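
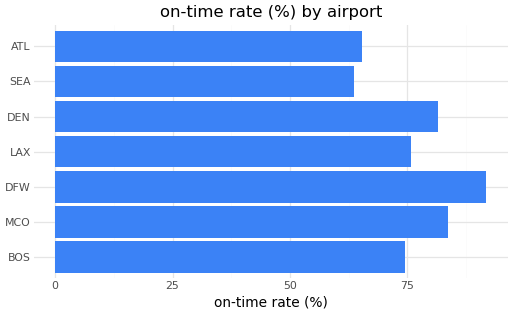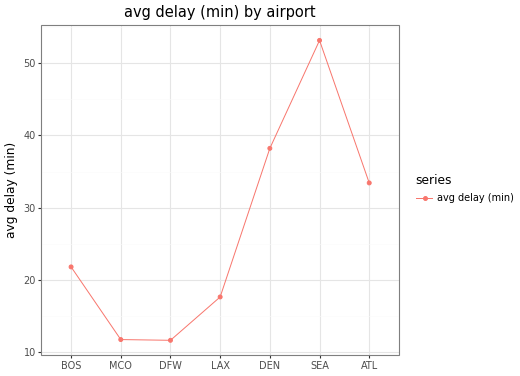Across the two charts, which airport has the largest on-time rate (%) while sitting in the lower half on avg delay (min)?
DFW

Chart 2 median avg delay (min) ≈ 20; below-median airports: MCO, DFW, LAX. Among those, DFW has the highest on-time rate (%) (≈ 90).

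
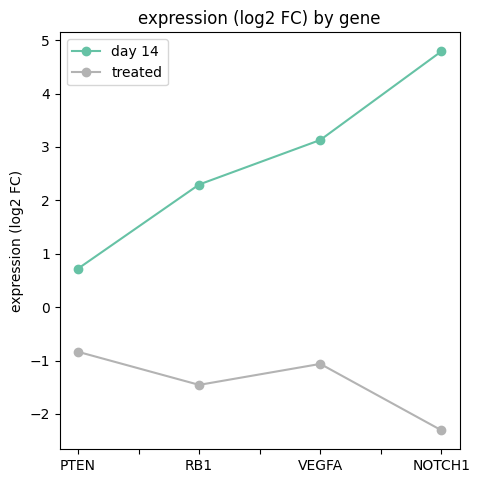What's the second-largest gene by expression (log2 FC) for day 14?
Top 3 for day 14: NOTCH1 ≈ 5, VEGFA ≈ 3, RB1 ≈ 2.

VEGFA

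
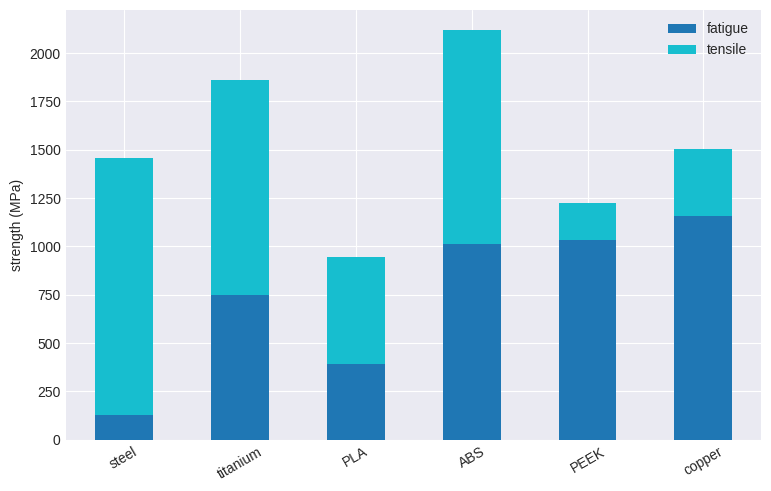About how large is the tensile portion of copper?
tensile top ≈ 1600, bottom ≈ 1200; segment ≈ 400.

≈ 400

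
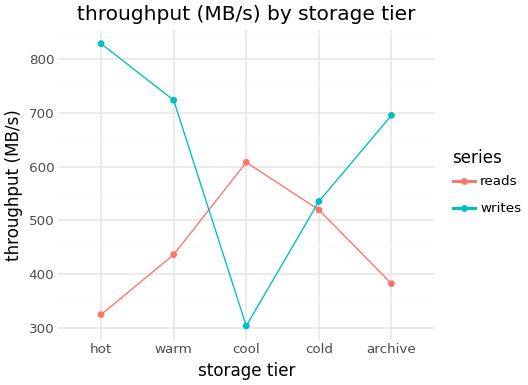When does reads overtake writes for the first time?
cool

warm: reads ≈ 450 vs writes ≈ 700 (not yet); cool: reads ≈ 600 vs writes ≈ 300 (first crossover).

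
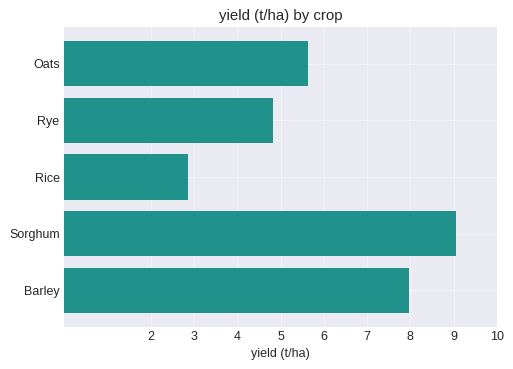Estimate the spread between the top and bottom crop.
Max Sorghum ≈ 9, min Rice ≈ 3; range ≈ 6.

≈ 6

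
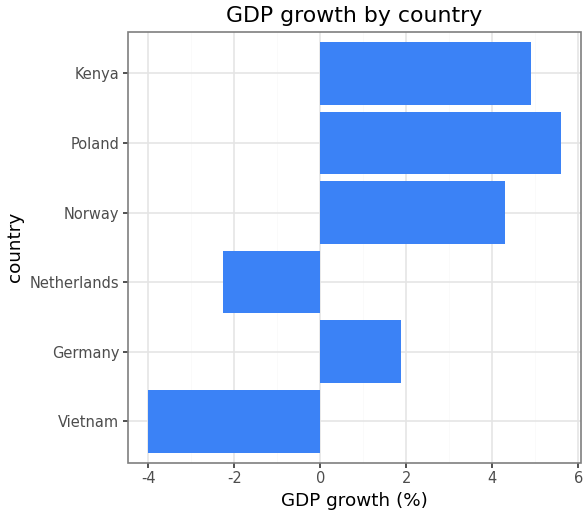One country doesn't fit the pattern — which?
Vietnam

Vietnam ≈ -4; the rest sit between ≈ -2 and ≈ 6.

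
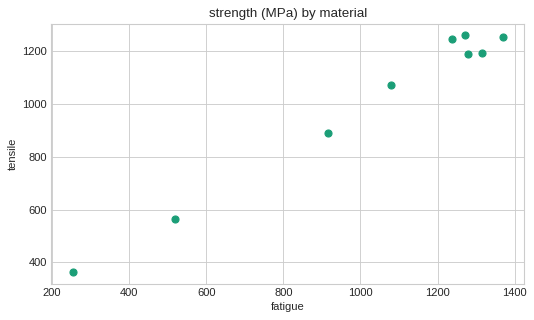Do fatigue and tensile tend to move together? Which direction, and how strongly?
Points are positively correlated; strong (|r| ≈ 1.0).

positive, strong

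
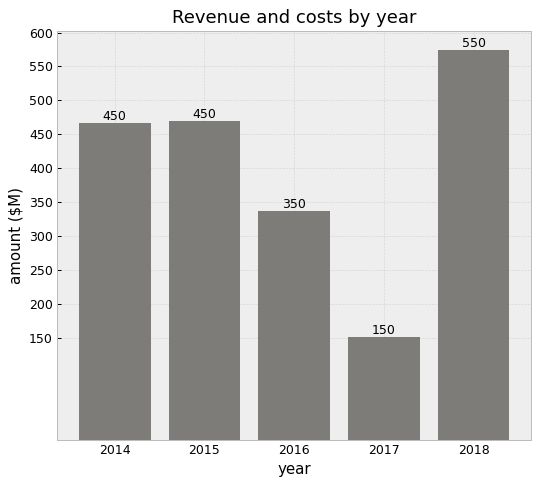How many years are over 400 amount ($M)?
Above 400: 2014, 2015, 2018.

3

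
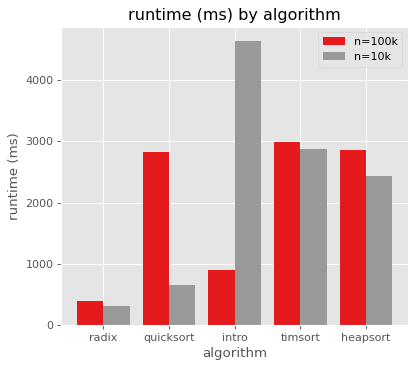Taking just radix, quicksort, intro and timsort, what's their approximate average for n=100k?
(500 + 3000 + 1000 + 3000) / 4 ≈ 1875.

≈ 1875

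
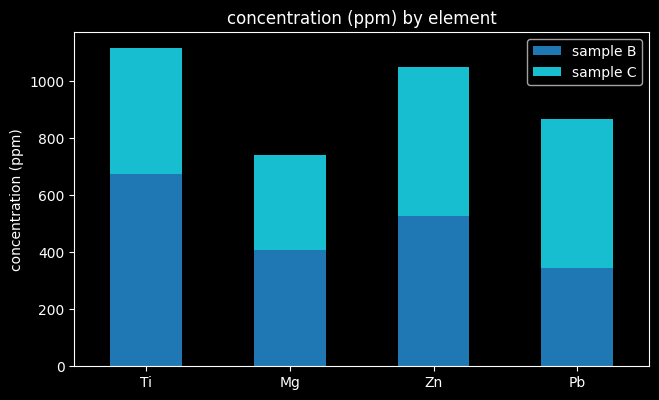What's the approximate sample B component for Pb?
≈ 300

sample B top ≈ 300, bottom ≈ 0; segment ≈ 300.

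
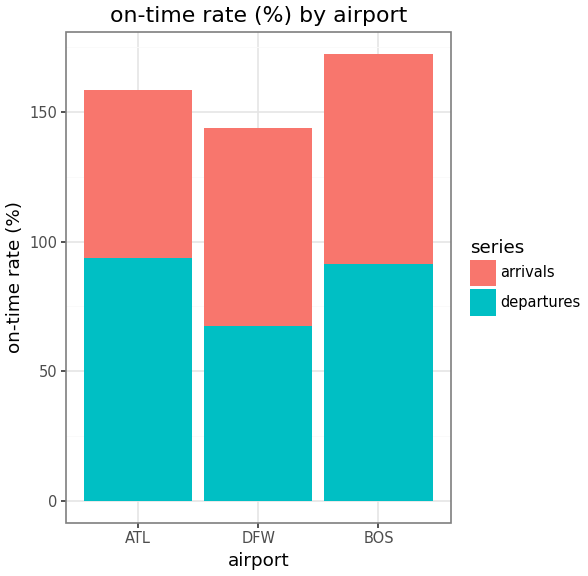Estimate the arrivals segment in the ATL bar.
≈ 60

arrivals top ≈ 160, bottom ≈ 100; segment ≈ 60.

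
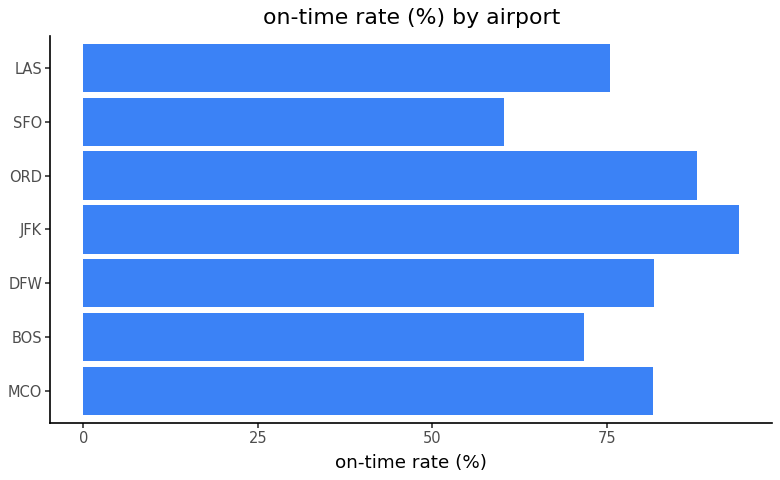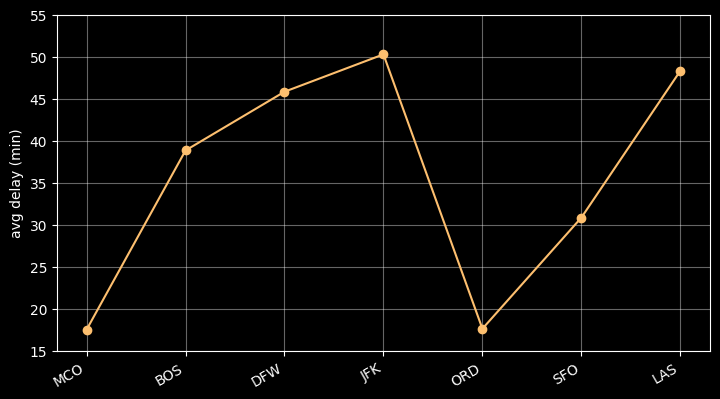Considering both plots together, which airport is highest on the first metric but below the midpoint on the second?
Chart 2 median avg delay (min) ≈ 40; below-median airports: MCO, ORD, SFO. Among those, ORD has the highest on-time rate (%) (≈ 90).

ORD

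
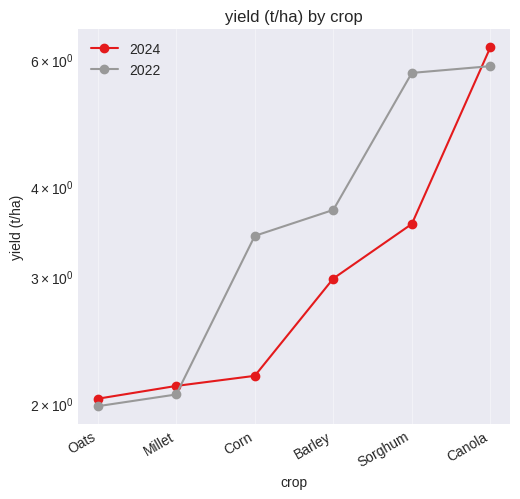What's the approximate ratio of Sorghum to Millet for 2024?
≈ 1.75×

Sorghum ≈ 3.5, Millet ≈ 2.0; 3.5/2.0 ≈ 1.75.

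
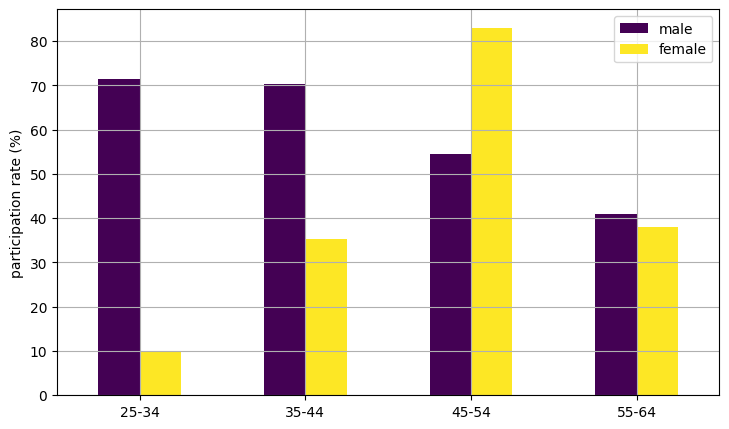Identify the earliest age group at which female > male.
35-44: female ≈ 40 vs male ≈ 70 (not yet); 45-54: female ≈ 80 vs male ≈ 50 (first crossover).

45-54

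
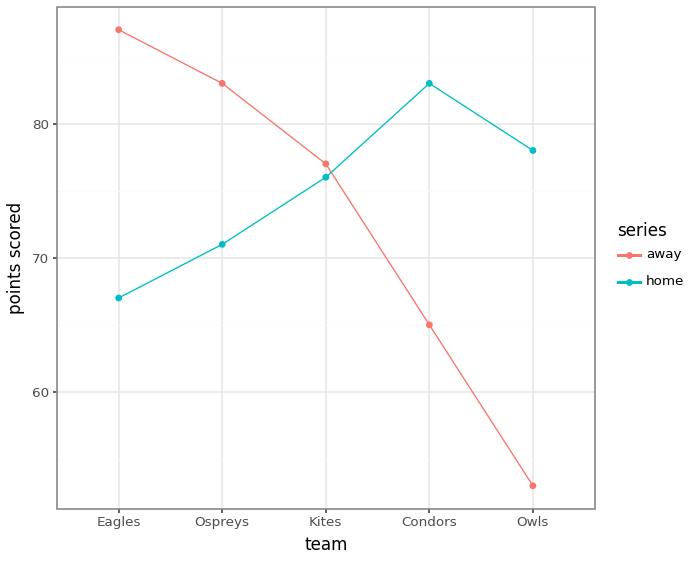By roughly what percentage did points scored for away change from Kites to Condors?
≈ -13.3%

Kites ≈ 75, Condors ≈ 65; (65 − 75) / 75 ≈ -13.3%.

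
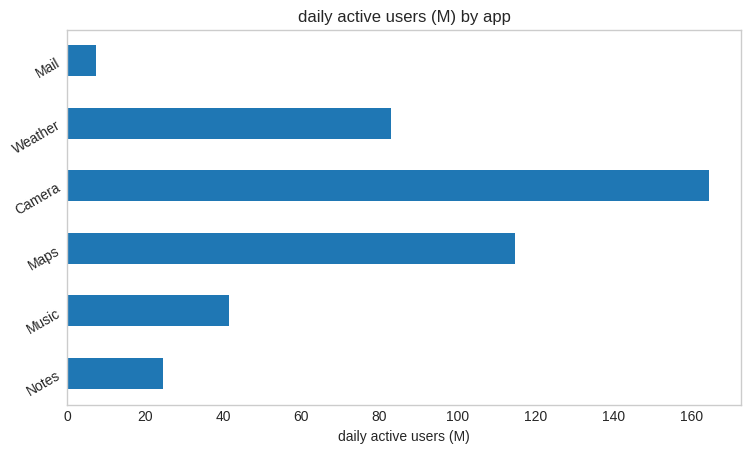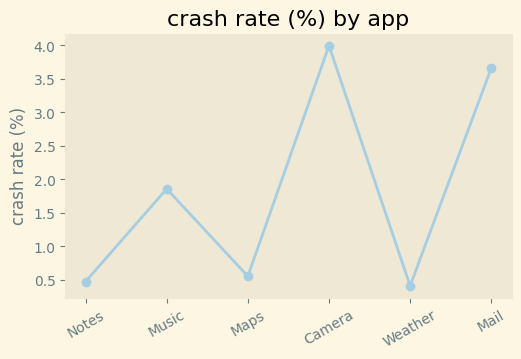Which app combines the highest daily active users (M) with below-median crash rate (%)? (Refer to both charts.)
Maps

Chart 2 median crash rate (%) ≈ 1; below-median apps: Notes, Maps, Weather. Among those, Maps has the highest daily active users (M) (≈ 120).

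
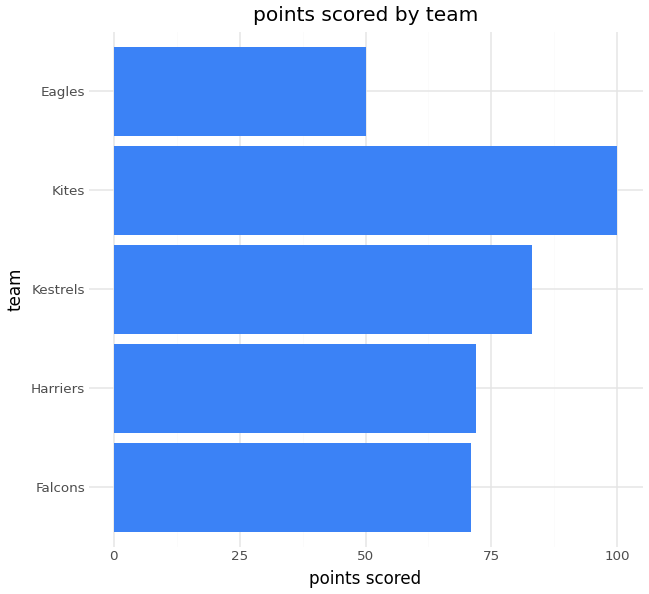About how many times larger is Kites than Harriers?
≈ 1.43×

Kites ≈ 100, Harriers ≈ 70; 100/70 ≈ 1.43.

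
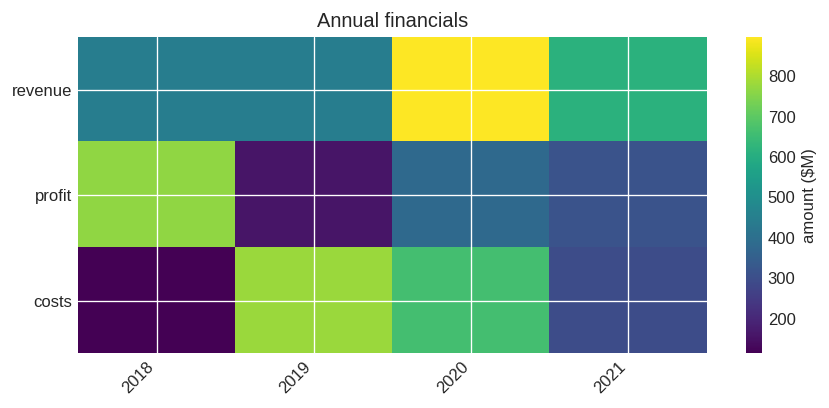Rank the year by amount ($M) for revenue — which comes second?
Top 3 for revenue: 2020 ≈ 900, 2021 ≈ 600, 2019 ≈ 400.

2021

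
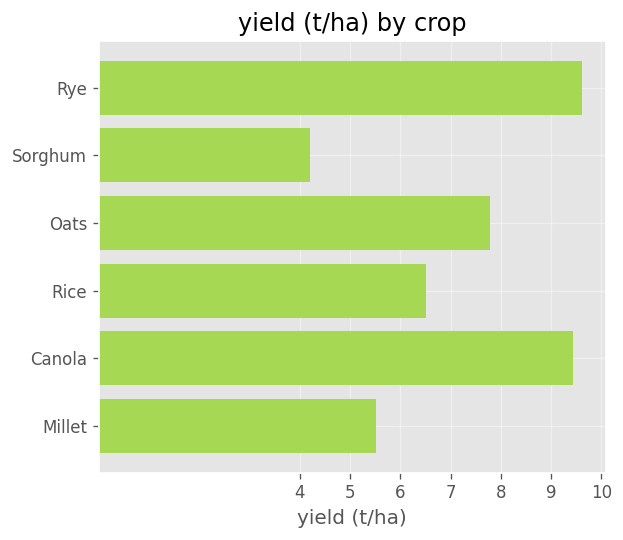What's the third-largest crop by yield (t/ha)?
Oats

Top 4: Rye ≈ 10, Canola ≈ 9, Oats ≈ 8, Rice ≈ 7.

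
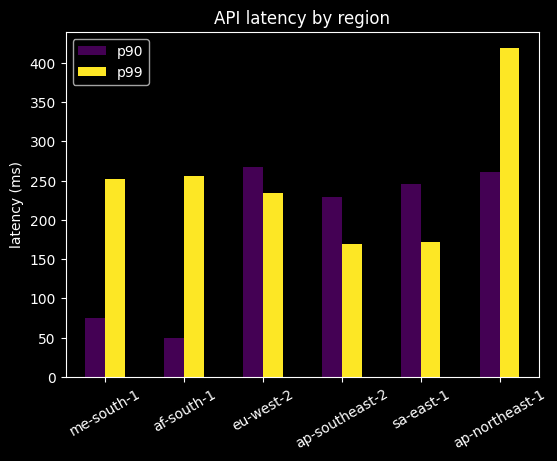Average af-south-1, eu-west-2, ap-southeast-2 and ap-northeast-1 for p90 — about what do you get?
(50 + 250 + 250 + 250) / 4 ≈ 200.

≈ 200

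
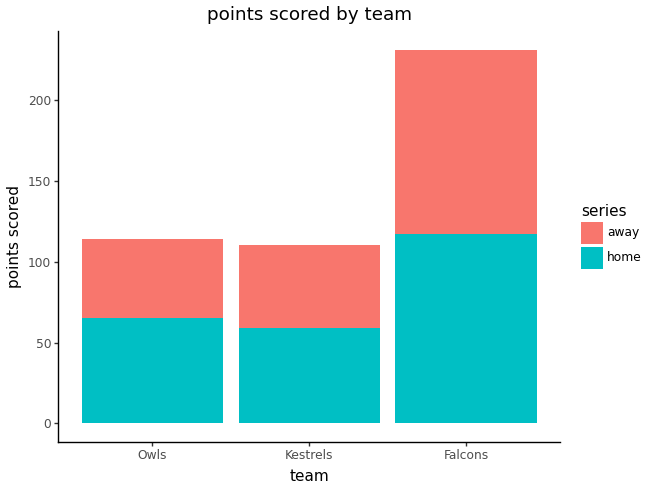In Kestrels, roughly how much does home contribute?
≈ 60

home top ≈ 60, bottom ≈ 0; segment ≈ 60.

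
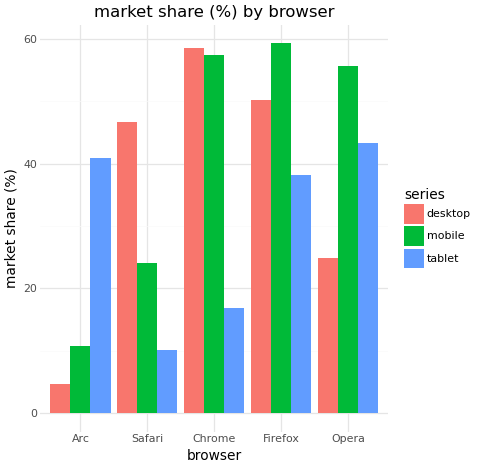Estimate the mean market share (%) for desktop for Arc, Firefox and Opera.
≈ 27

(5 + 50 + 25) / 3 ≈ 27.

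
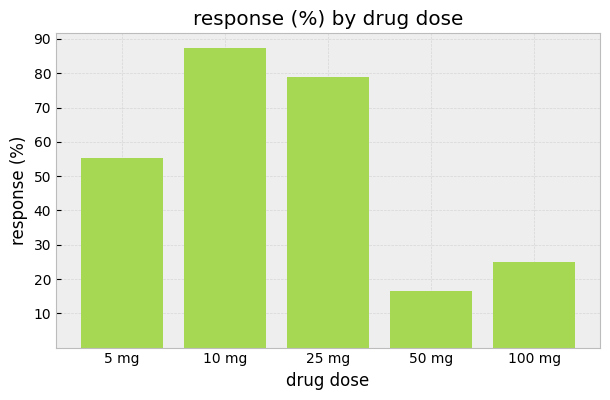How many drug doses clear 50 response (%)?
3

Above 50: 5 mg, 10 mg, 25 mg.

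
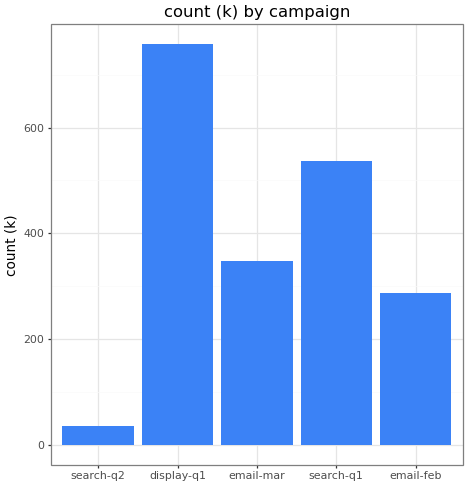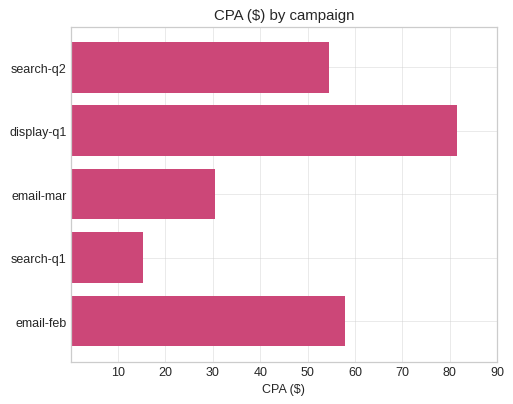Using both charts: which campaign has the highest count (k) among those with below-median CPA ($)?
search-q1

Chart 2 median CPA ($) ≈ 50; below-median campaigns: email-mar, search-q1. Among those, search-q1 has the highest count (k) (≈ 500).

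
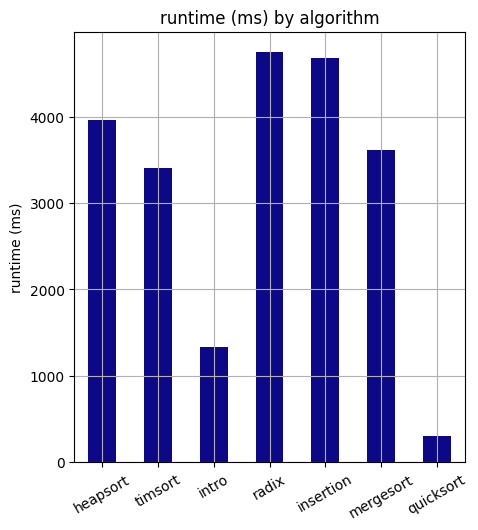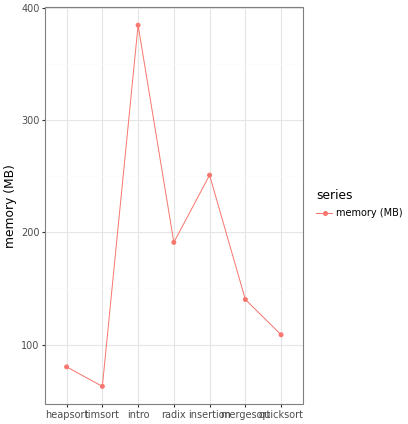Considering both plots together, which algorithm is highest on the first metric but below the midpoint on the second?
Chart 2 median memory (MB) ≈ 150; below-median algorithms: heapsort, timsort, quicksort. Among those, heapsort has the highest runtime (ms) (≈ 4000).

heapsort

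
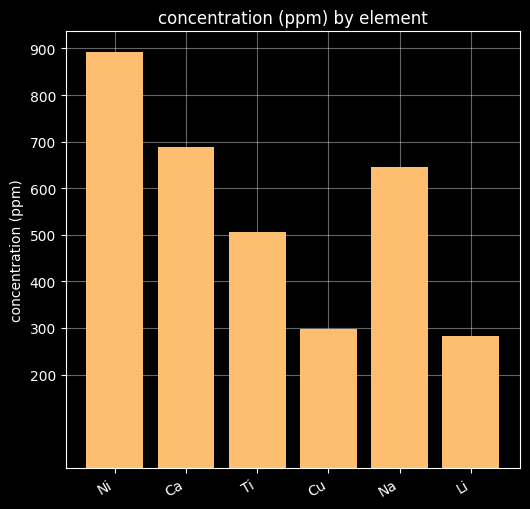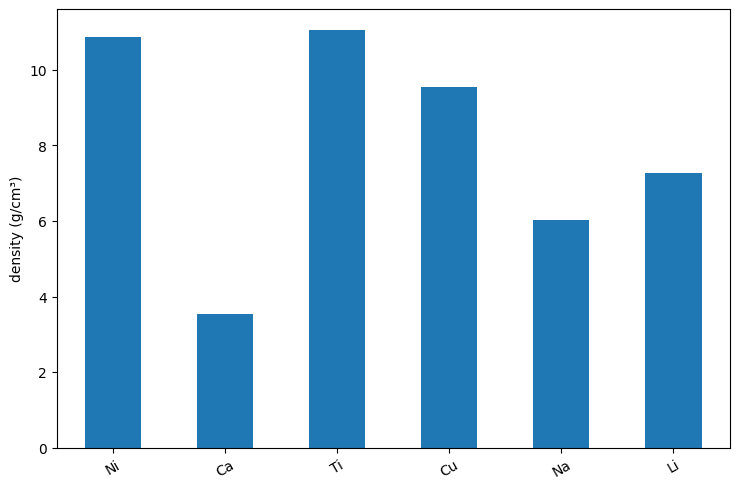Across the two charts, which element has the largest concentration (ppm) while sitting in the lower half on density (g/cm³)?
Ca

Chart 2 median density (g/cm³) ≈ 8; below-median elements: Ca, Na, Li. Among those, Ca has the highest concentration (ppm) (≈ 700).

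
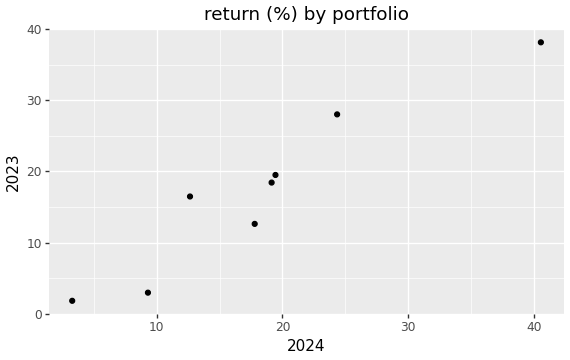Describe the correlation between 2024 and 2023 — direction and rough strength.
positive, strong

Points are positively correlated; strong (|r| ≈ 1.0).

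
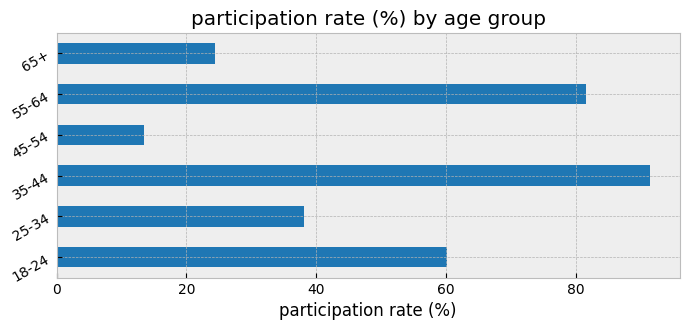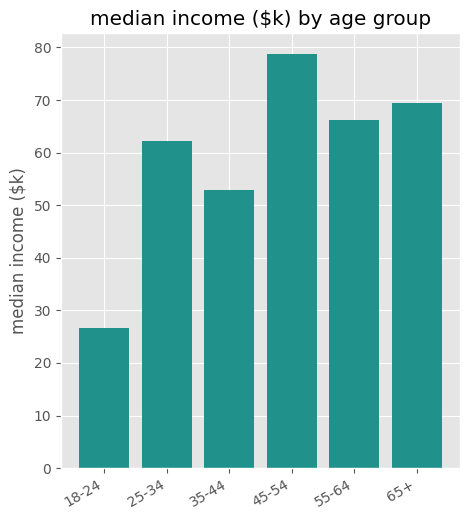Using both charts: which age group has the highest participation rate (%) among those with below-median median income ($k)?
Chart 2 median median income ($k) ≈ 60; below-median age groups: 18-24, 25-34, 35-44. Among those, 35-44 has the highest participation rate (%) (≈ 90).

35-44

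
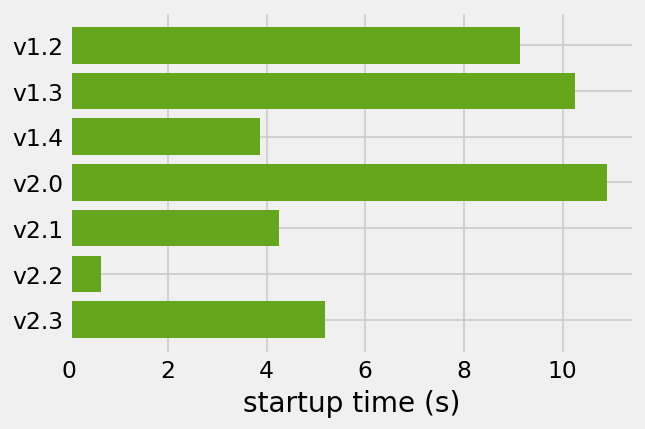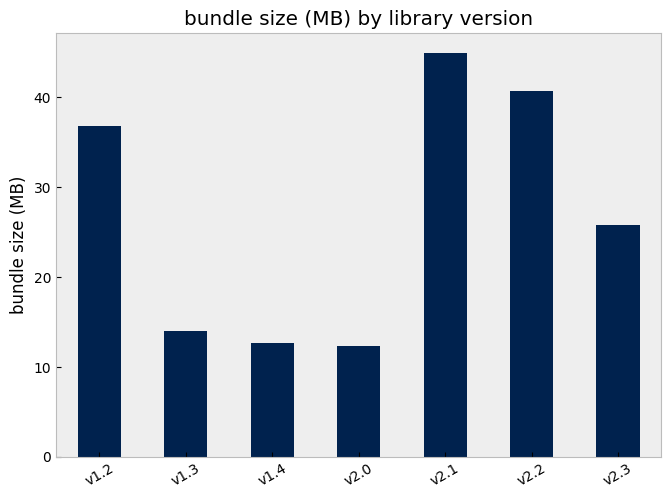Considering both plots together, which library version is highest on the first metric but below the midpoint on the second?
Chart 2 median bundle size (MB) ≈ 25; below-median library versions: v1.3, v1.4, v2.0. Among those, v2.0 has the highest startup time (s) (≈ 11).

v2.0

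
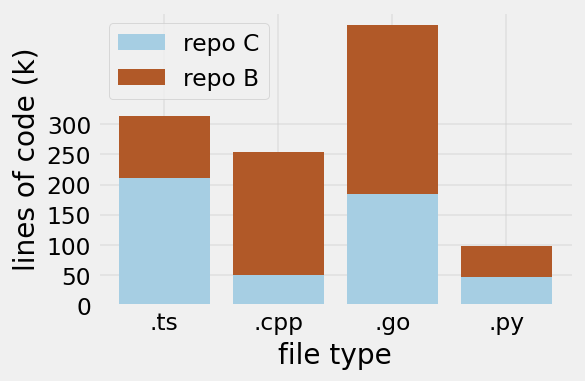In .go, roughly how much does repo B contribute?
≈ 250

repo B top ≈ 450, bottom ≈ 200; segment ≈ 250.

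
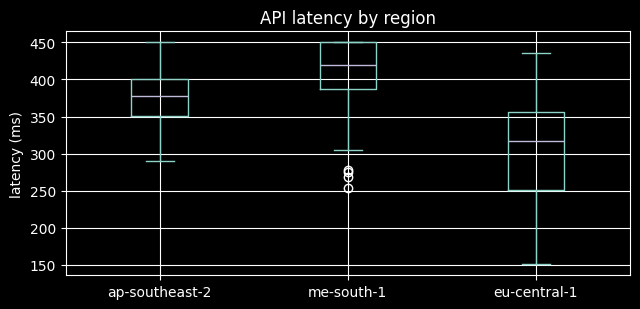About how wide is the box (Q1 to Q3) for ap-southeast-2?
Q3 ≈ 400, Q1 ≈ 350; IQR ≈ 50.

≈ 50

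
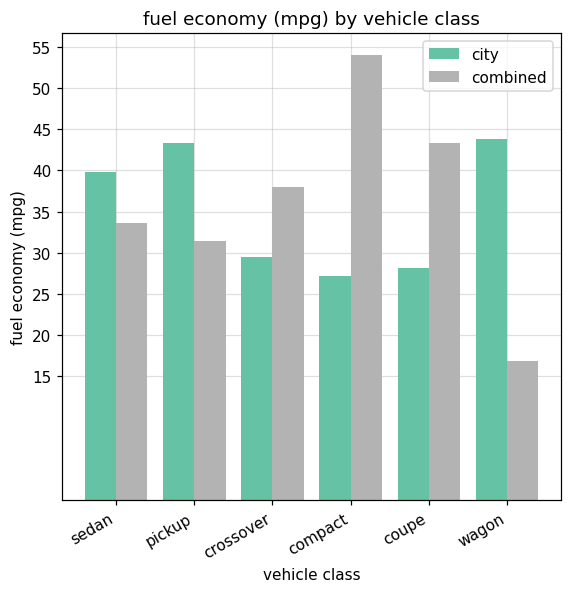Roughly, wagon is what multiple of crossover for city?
≈ 1.5×

wagon ≈ 45, crossover ≈ 30; 45/30 ≈ 1.5.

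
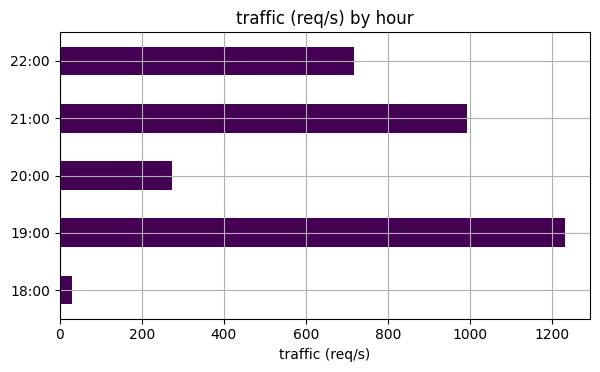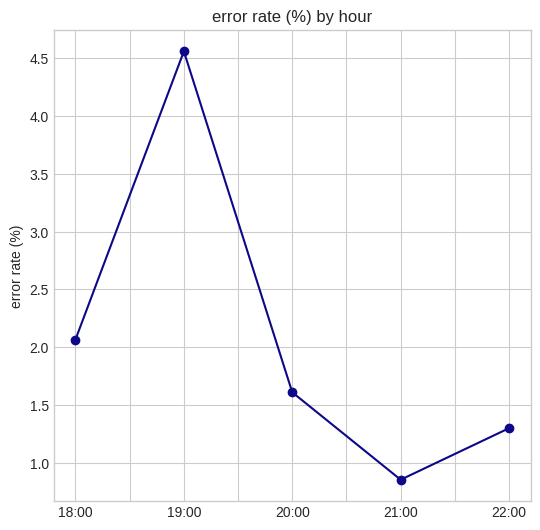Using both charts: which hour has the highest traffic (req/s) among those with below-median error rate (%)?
Chart 2 median error rate (%) ≈ 1.5; below-median hours: 21:00, 22:00. Among those, 21:00 has the highest traffic (req/s) (≈ 1000).

21:00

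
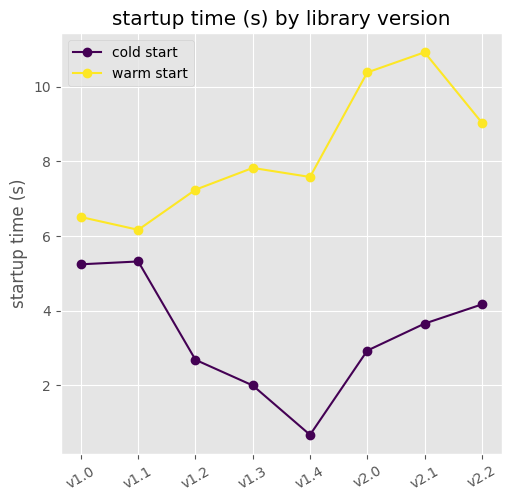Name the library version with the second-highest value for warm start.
Top 3 for warm start: v2.1 ≈ 11, v2.0 ≈ 10, v2.2 ≈ 9.

v2.0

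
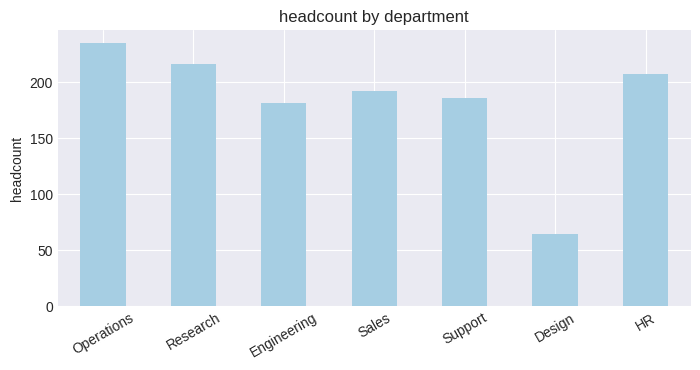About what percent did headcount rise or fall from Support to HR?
≈ +11.1%

Support ≈ 180, HR ≈ 200; (200 − 180) / 180 ≈ +11.1%.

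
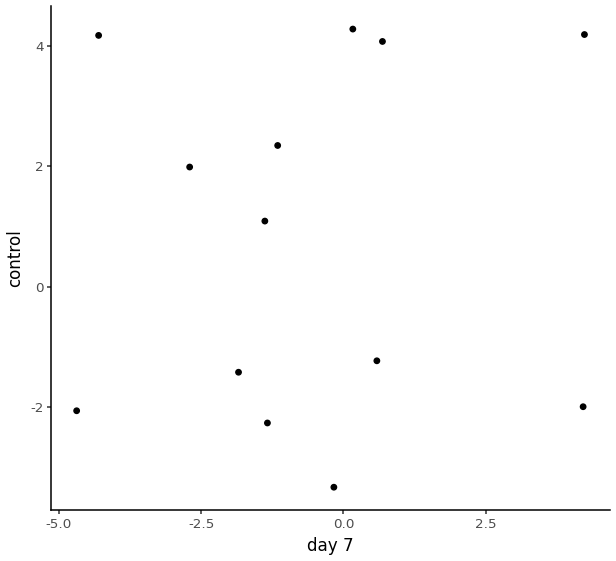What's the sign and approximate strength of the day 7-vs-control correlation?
Points are roughly uncorrelated; weak (|r| ≈ 0.1).

no clear correlation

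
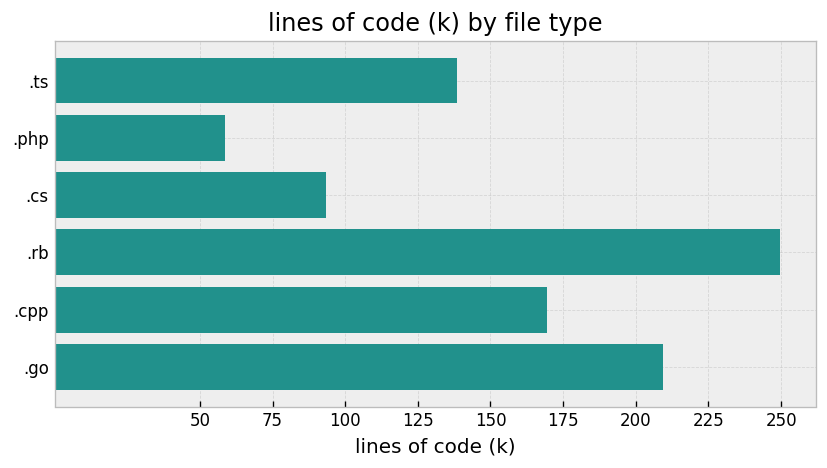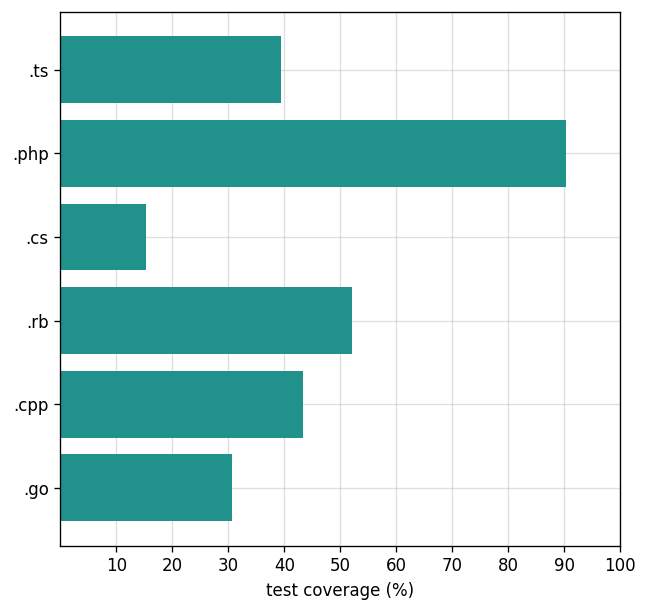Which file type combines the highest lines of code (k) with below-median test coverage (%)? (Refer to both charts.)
.go

Chart 2 median test coverage (%) ≈ 40; below-median file types: .ts, .cs, .go. Among those, .go has the highest lines of code (k) (≈ 200).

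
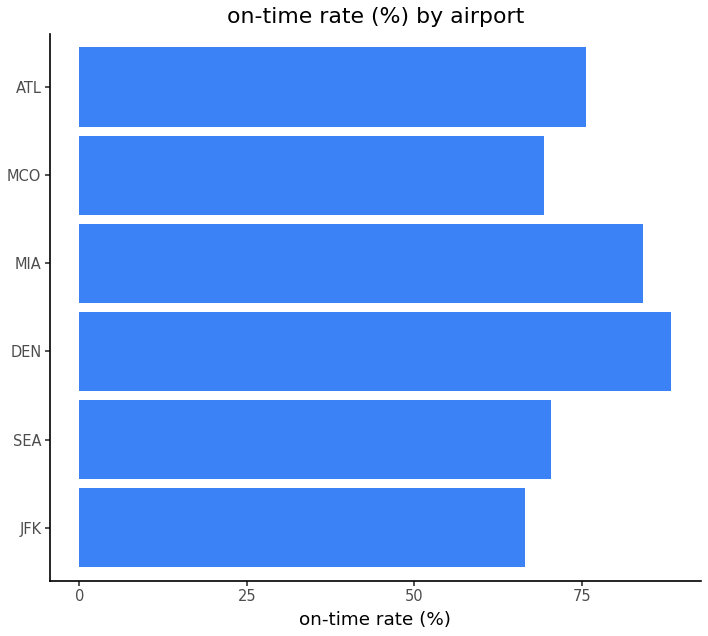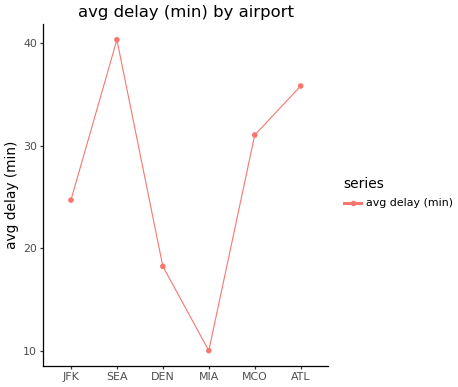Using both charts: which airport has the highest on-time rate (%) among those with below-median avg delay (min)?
DEN

Chart 2 median avg delay (min) ≈ 30; below-median airports: JFK, DEN, MIA. Among those, DEN has the highest on-time rate (%) (≈ 90).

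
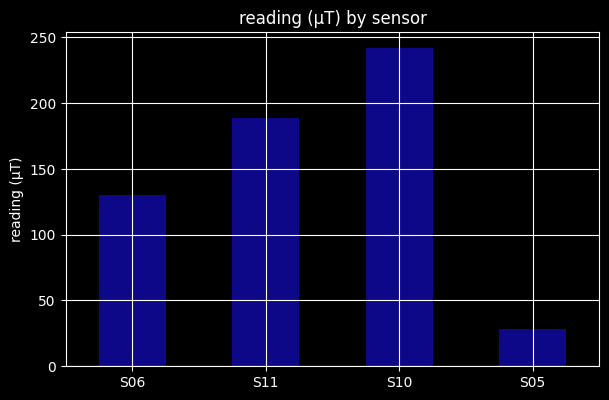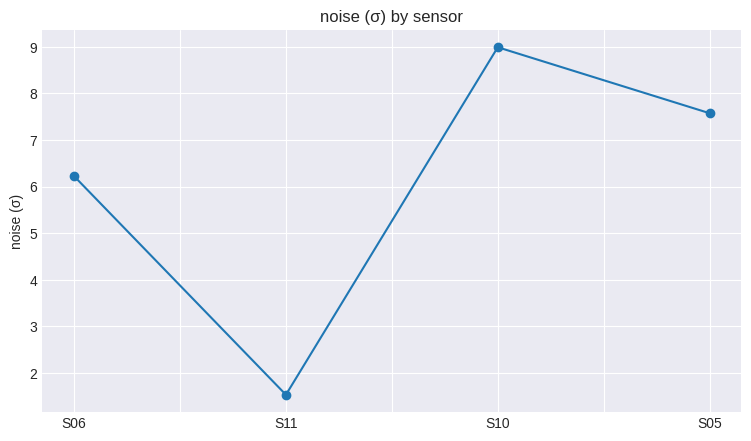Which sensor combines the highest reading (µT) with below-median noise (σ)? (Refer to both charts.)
Chart 2 median noise (σ) ≈ 7; below-median sensors: S06, S11. Among those, S11 has the highest reading (µT) (≈ 200).

S11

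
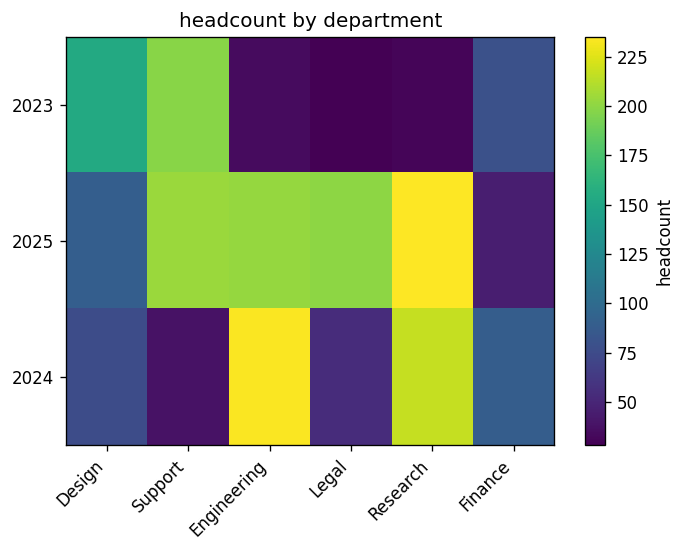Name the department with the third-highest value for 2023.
Top 4 for 2023: Support ≈ 200, Design ≈ 160, Finance ≈ 80, Engineering ≈ 40.

Finance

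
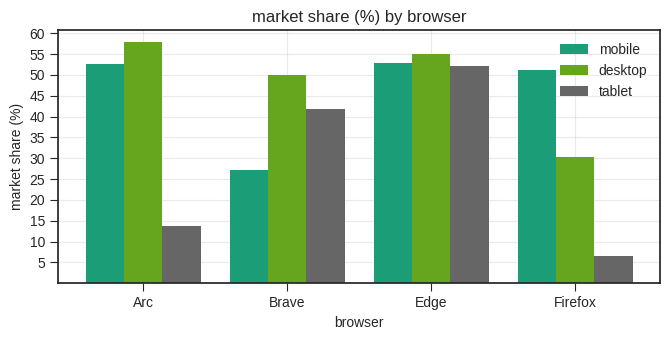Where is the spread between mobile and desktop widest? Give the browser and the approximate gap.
Brave: mobile ≈ 25, desktop ≈ 50 → gap ≈ 25. Next-largest (Firefox) is only ≈ 20.

Brave, ≈ 25 %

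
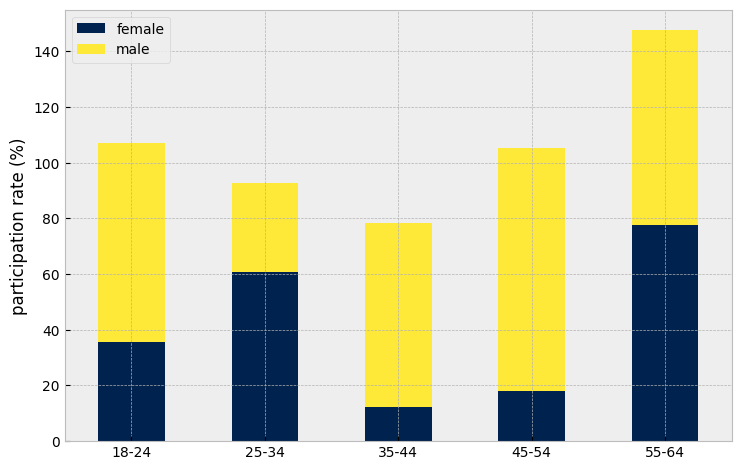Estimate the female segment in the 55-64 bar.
female top ≈ 80, bottom ≈ 0; segment ≈ 80.

≈ 80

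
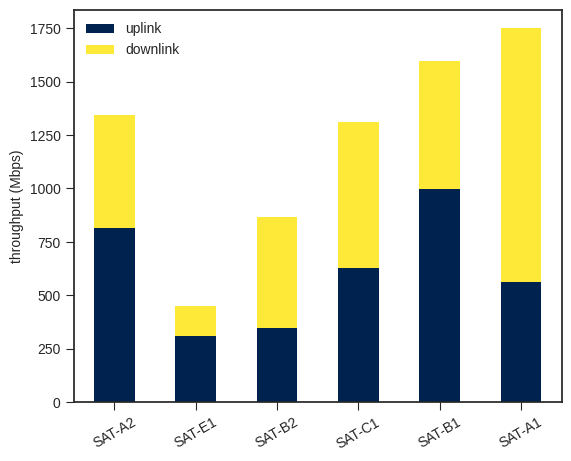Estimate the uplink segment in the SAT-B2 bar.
≈ 400

uplink top ≈ 400, bottom ≈ 0; segment ≈ 400.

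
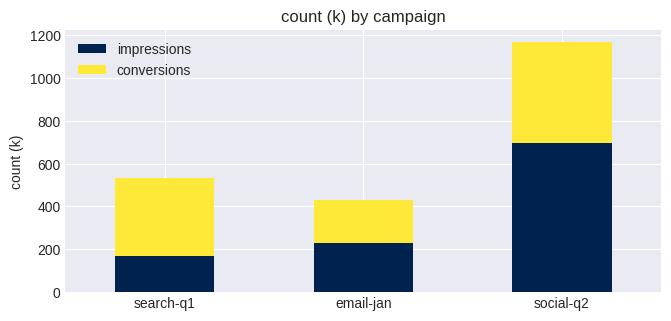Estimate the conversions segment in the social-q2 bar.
conversions top ≈ 1200, bottom ≈ 700; segment ≈ 500.

≈ 500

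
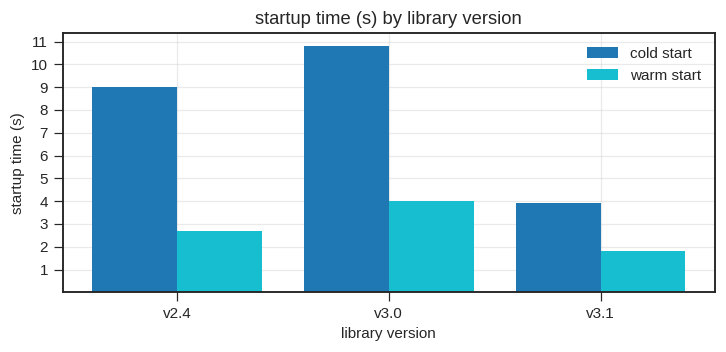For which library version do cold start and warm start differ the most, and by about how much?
v3.0, ≈ 7 s

v3.0: cold start ≈ 11, warm start ≈ 4 → gap ≈ 7. Next-largest (v2.4) is only ≈ 6.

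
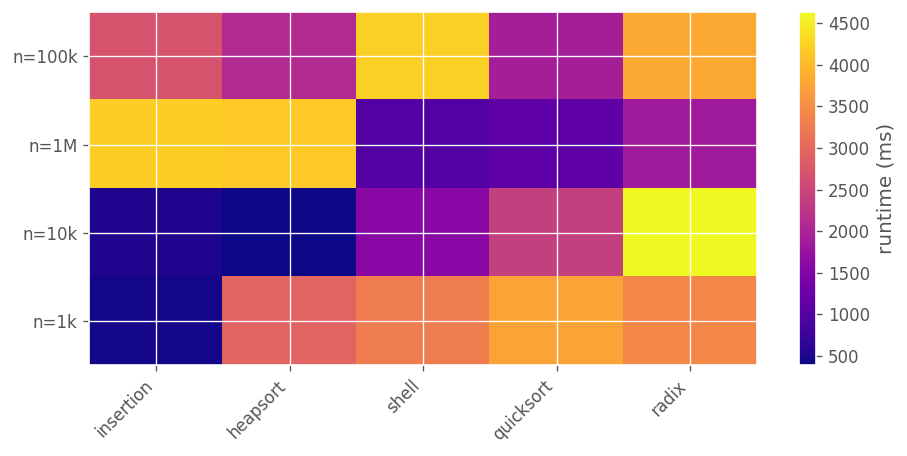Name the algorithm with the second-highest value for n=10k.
Top 3 for n=10k: radix ≈ 4500, quicksort ≈ 2500, shell ≈ 1500.

quicksort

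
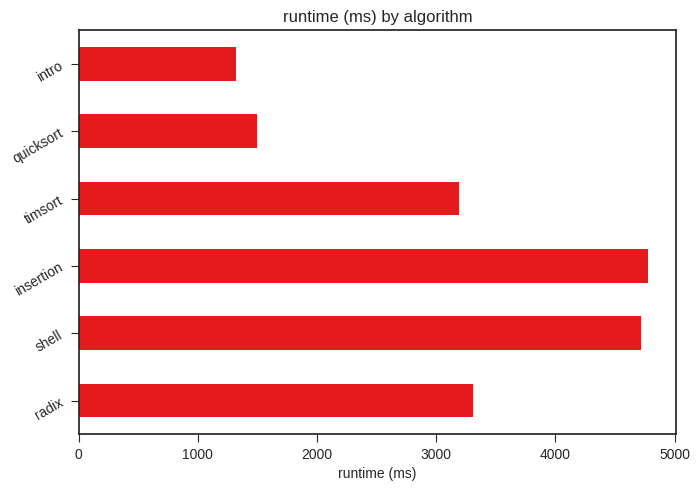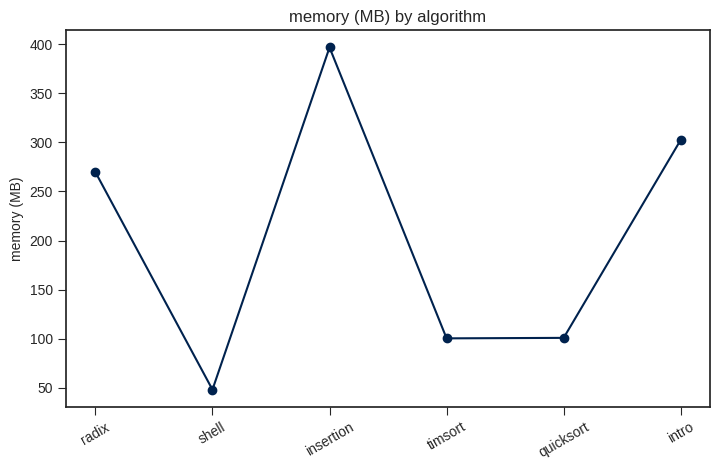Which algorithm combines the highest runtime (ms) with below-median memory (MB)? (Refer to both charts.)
Chart 2 median memory (MB) ≈ 200; below-median algorithms: shell, timsort, quicksort. Among those, shell has the highest runtime (ms) (≈ 4500).

shell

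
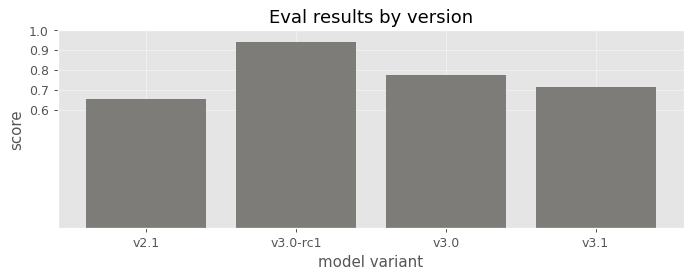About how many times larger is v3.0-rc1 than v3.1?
v3.0-rc1 ≈ 0.9, v3.1 ≈ 0.7; 0.9/0.7 ≈ 1.29.

≈ 1.29×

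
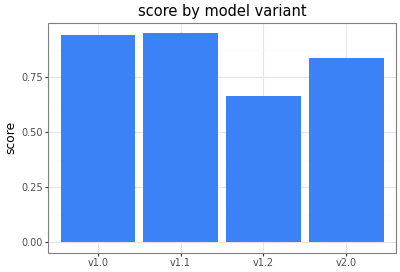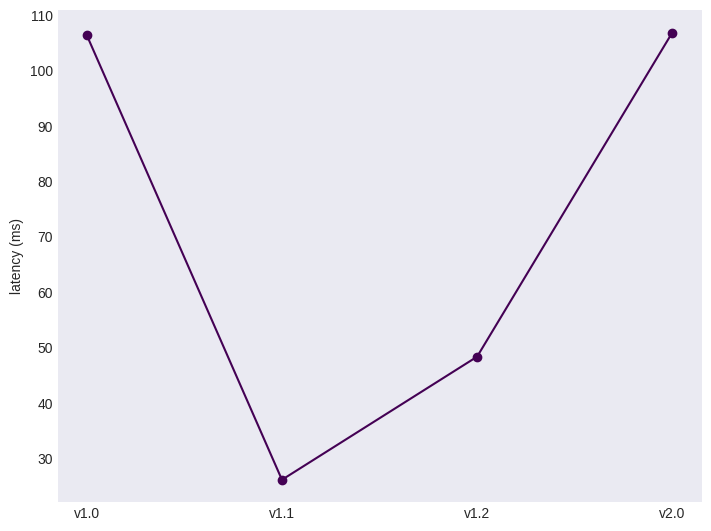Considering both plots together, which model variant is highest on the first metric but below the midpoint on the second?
v1.1

Chart 2 median latency (ms) ≈ 80; below-median model variants: v1.1, v1.2. Among those, v1.1 has the highest score (≈ 0.9).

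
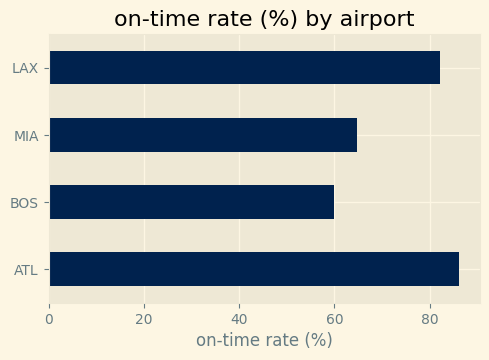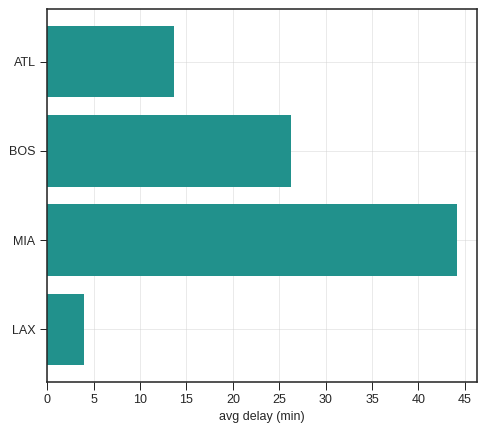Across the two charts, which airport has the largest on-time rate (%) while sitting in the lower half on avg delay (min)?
Chart 2 median avg delay (min) ≈ 20; below-median airports: ATL, LAX. Among those, ATL has the highest on-time rate (%) (≈ 90).

ATL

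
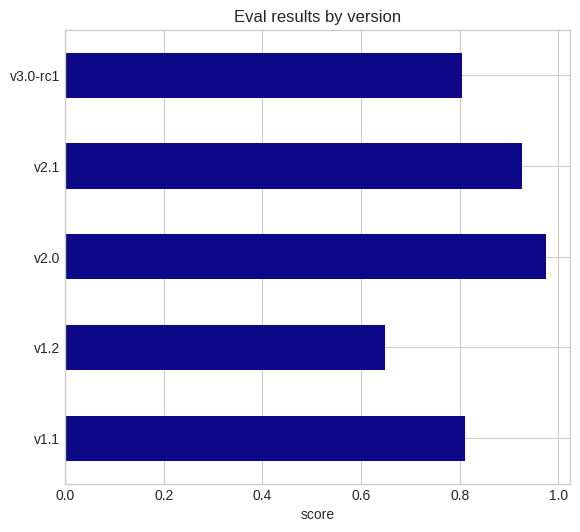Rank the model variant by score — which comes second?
Top 3: v2.0 ≈ 1.0, v2.1 ≈ 0.9, v1.1 ≈ 0.8.

v2.1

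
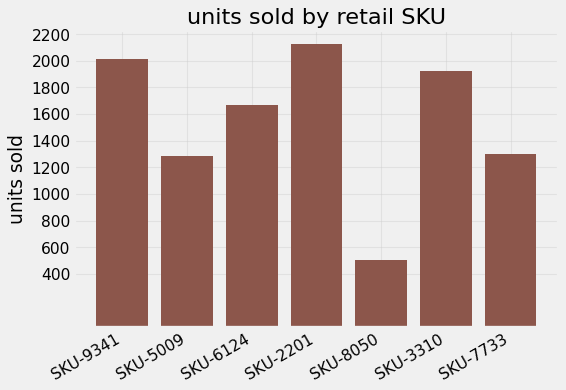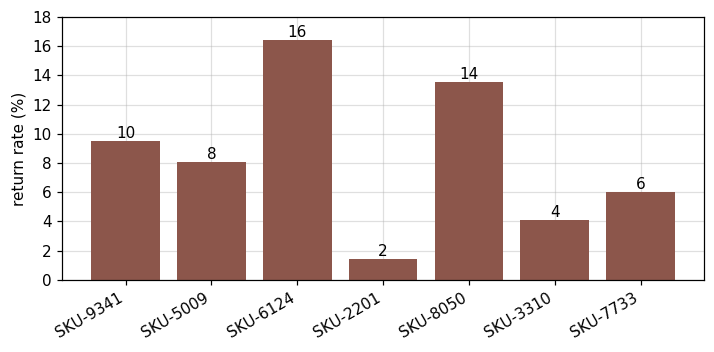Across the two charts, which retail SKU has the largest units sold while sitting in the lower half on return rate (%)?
Chart 2 median return rate (%) ≈ 8; below-median retail SKUs: SKU-2201, SKU-3310, SKU-7733. Among those, SKU-2201 has the highest units sold (≈ 2200).

SKU-2201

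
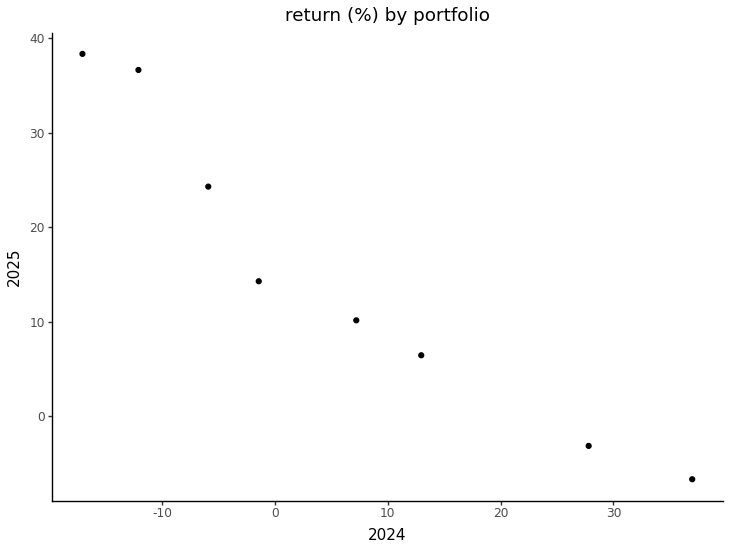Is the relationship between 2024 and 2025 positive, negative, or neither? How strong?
negative, strong

Points are negatively correlated; strong (|r| ≈ 1.0).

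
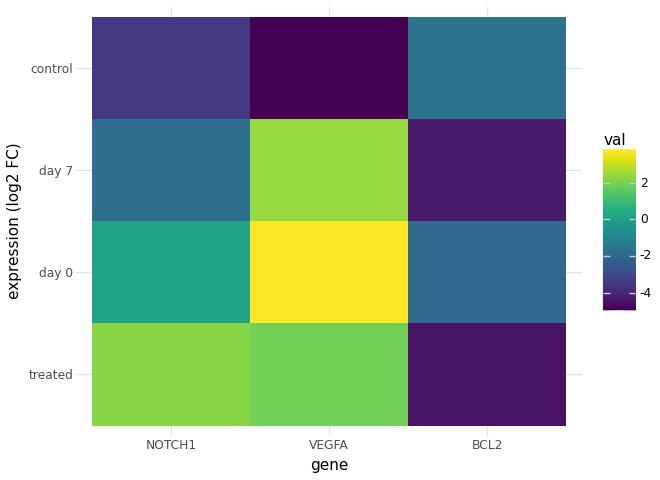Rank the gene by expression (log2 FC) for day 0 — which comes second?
Top 3 for day 0: VEGFA ≈ 4, NOTCH1 ≈ 0, BCL2 ≈ -2.

NOTCH1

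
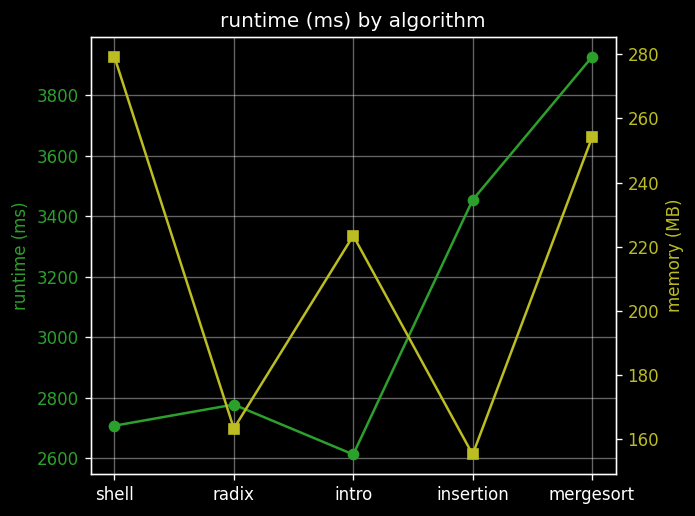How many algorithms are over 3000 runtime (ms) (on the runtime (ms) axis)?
2

Above 3000: insertion, mergesort.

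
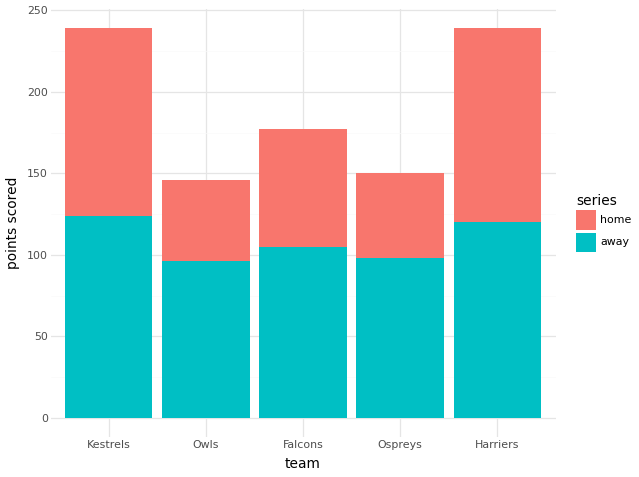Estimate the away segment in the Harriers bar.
≈ 120

away top ≈ 120, bottom ≈ 0; segment ≈ 120.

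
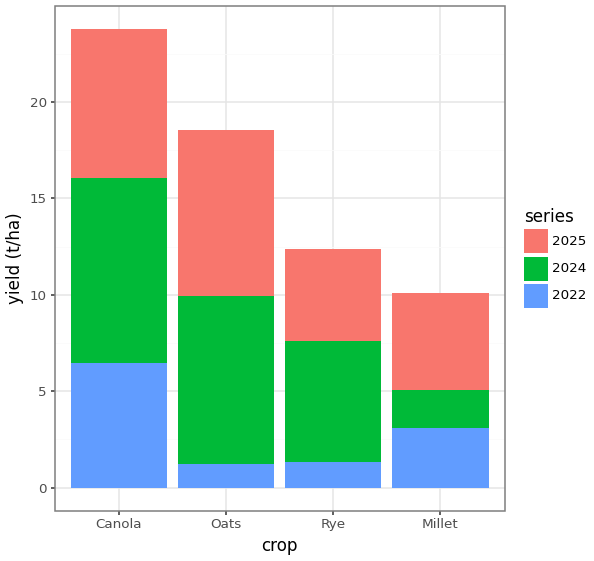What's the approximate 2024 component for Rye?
2024 top ≈ 8, bottom ≈ 2; segment ≈ 6.

≈ 6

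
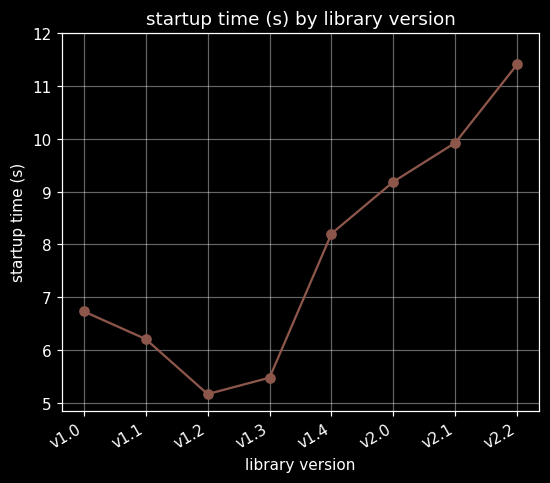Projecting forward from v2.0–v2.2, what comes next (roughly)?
Last three: 9, 10, 11 → slope ≈ 1/step → next ≈ 12.

≈ 12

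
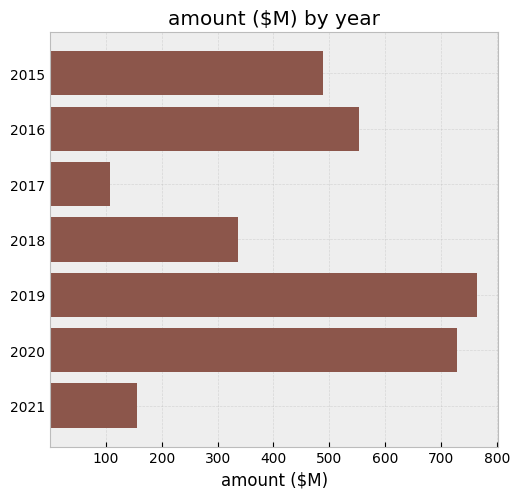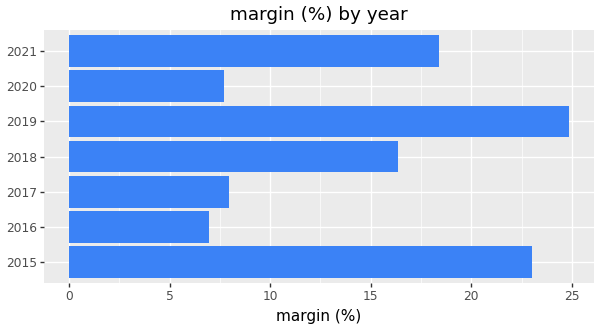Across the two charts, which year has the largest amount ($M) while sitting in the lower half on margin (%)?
2020

Chart 2 median margin (%) ≈ 15; below-median years: 2016, 2017, 2020. Among those, 2020 has the highest amount ($M) (≈ 700).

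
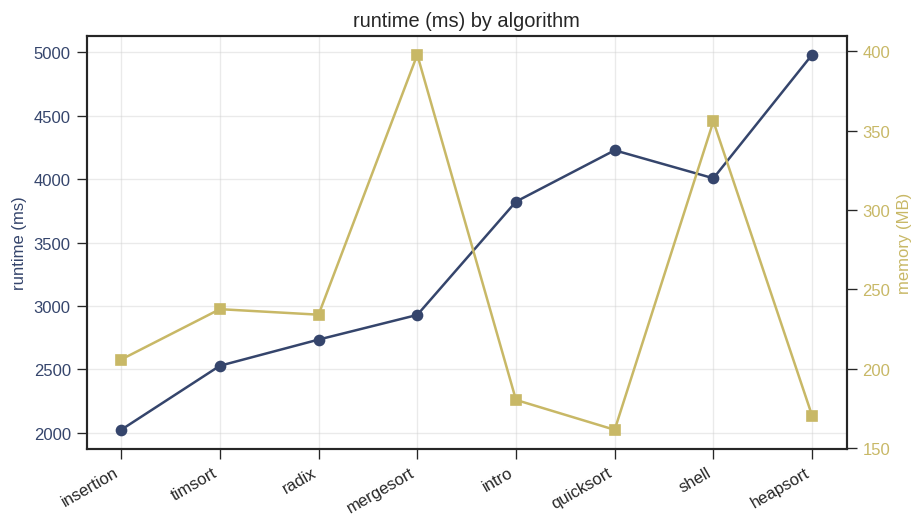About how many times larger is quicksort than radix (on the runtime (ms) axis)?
quicksort ≈ 4000, radix ≈ 2500; 4000/2500 ≈ 1.6.

≈ 1.6×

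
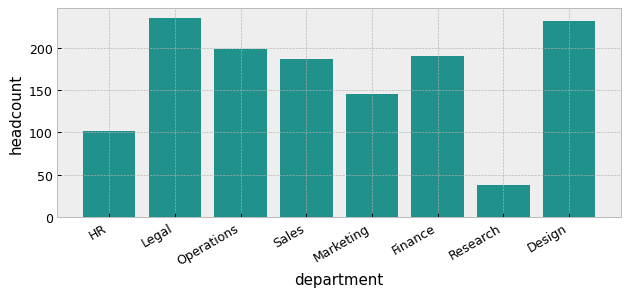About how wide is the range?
Max Legal ≈ 240, min Research ≈ 40; range ≈ 200.

≈ 200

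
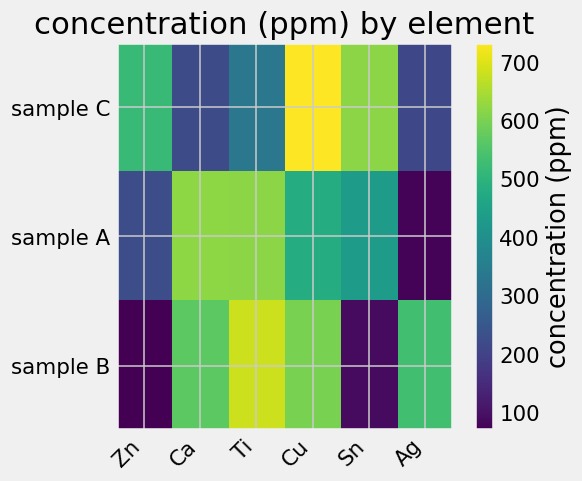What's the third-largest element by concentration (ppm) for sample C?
Top 4 for sample C: Cu ≈ 700, Sn ≈ 600, Zn ≈ 500, Ti ≈ 300.

Zn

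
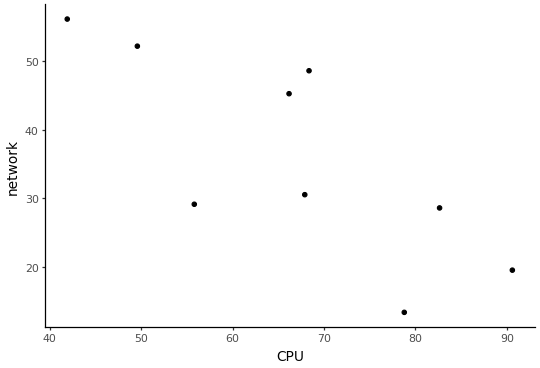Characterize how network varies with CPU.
Points are negatively correlated; strong (|r| ≈ 0.8).

negative, strong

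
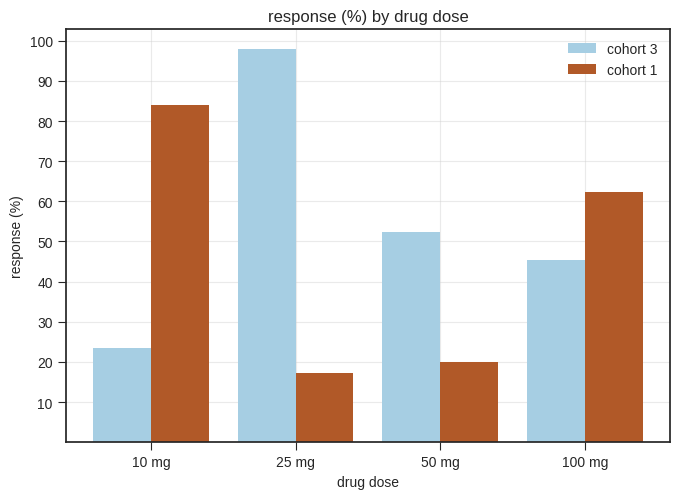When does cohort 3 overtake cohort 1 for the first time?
10 mg: cohort 3 ≈ 20 vs cohort 1 ≈ 80 (not yet); 25 mg: cohort 3 ≈ 100 vs cohort 1 ≈ 20 (first crossover).

25 mg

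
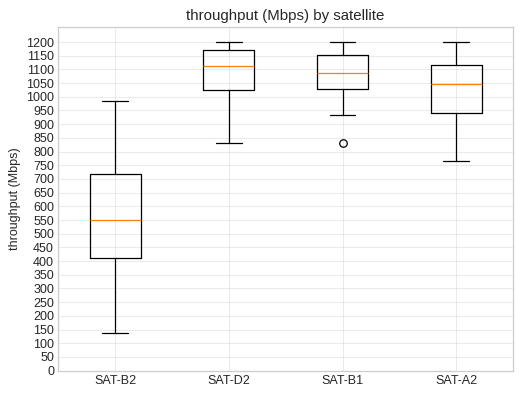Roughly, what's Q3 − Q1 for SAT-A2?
≈ 150

Q3 ≈ 1100, Q1 ≈ 950; IQR ≈ 150.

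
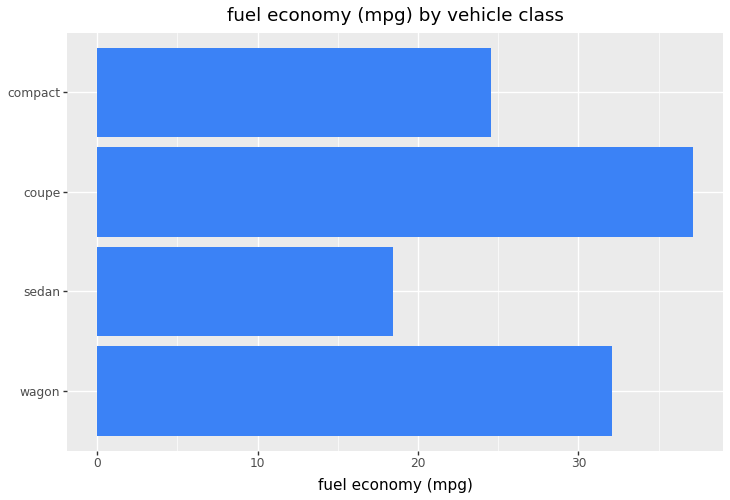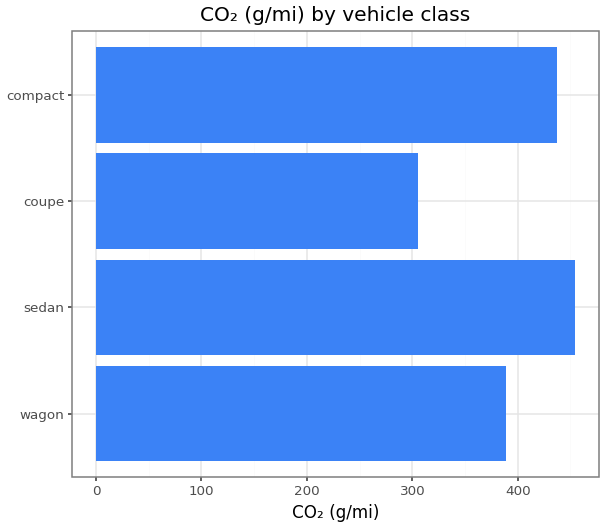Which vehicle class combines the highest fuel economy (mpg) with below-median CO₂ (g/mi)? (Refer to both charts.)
Chart 2 median CO₂ (g/mi) ≈ 400; below-median vehicle classes: wagon, coupe. Among those, coupe has the highest fuel economy (mpg) (≈ 35).

coupe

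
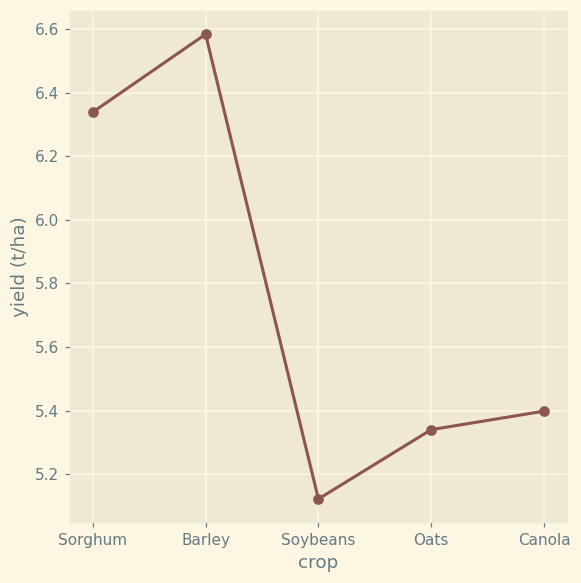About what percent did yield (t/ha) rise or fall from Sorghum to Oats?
Sorghum ≈ 6.4, Oats ≈ 5.4; (5.4 − 6.4) / 6.4 ≈ -15.6%.

≈ -15.6%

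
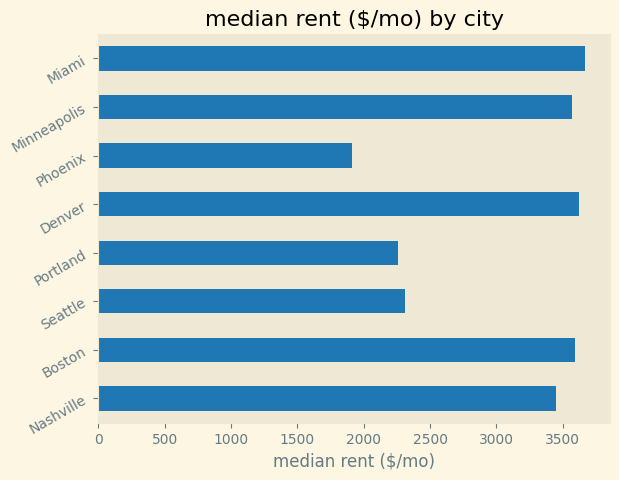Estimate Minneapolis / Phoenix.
≈ 1.75×

Minneapolis ≈ 3500, Phoenix ≈ 2000; 3500/2000 ≈ 1.75.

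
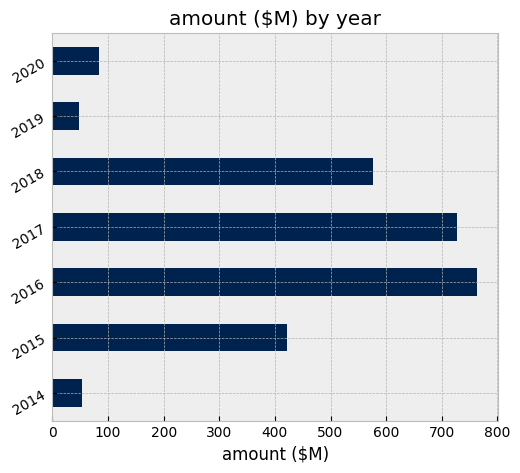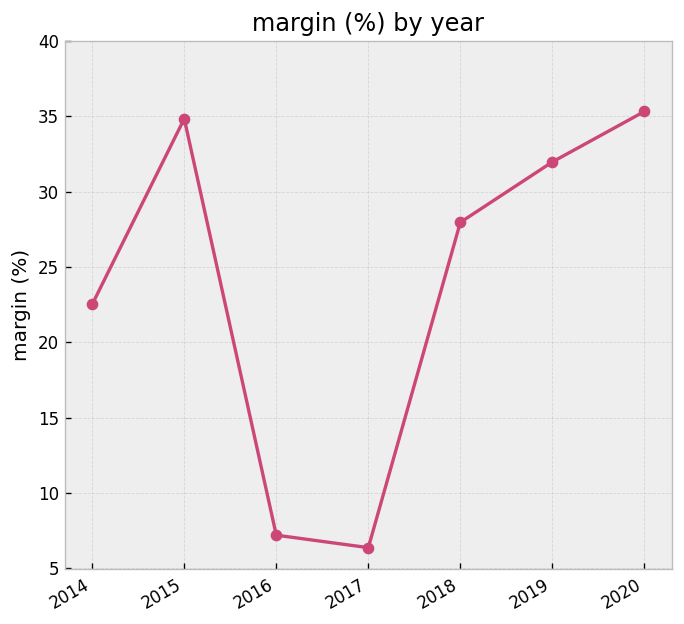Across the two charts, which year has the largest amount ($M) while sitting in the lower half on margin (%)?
Chart 2 median margin (%) ≈ 30; below-median years: 2014, 2016, 2017. Among those, 2016 has the highest amount ($M) (≈ 800).

2016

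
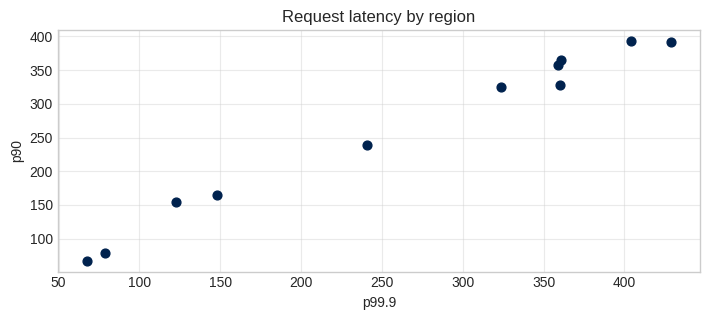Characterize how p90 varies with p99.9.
positive, strong

Points are positively correlated; strong (|r| ≈ 1.0).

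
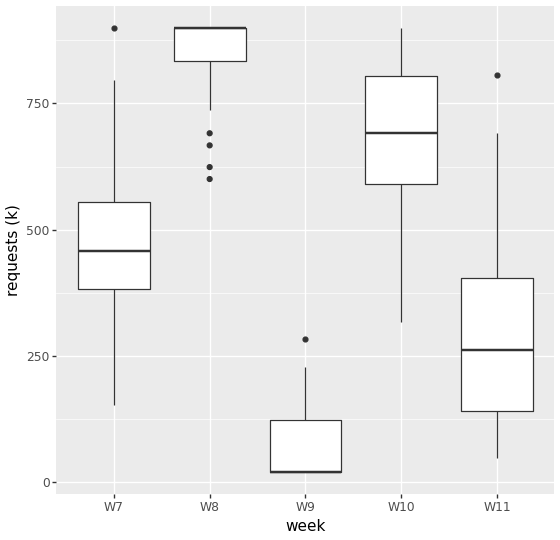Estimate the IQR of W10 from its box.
≈ 200

Q3 ≈ 800, Q1 ≈ 600; IQR ≈ 200.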